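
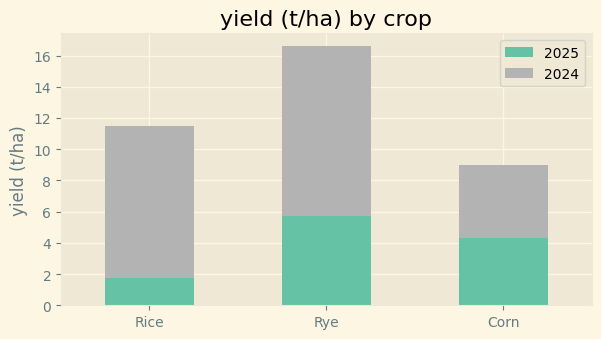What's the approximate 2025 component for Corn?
≈ 4

2025 top ≈ 4, bottom ≈ 0; segment ≈ 4.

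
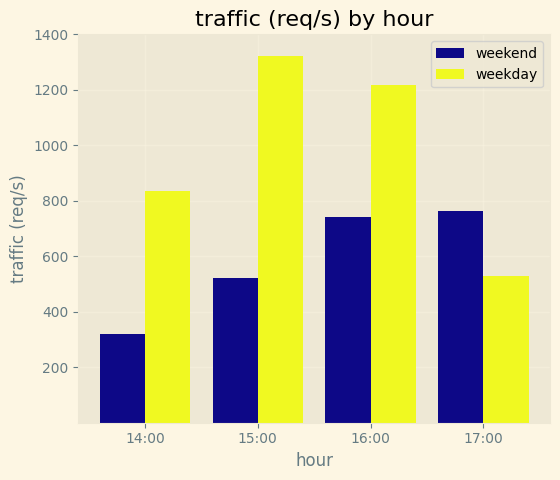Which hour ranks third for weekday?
Top 4 for weekday: 15:00 ≈ 1400, 16:00 ≈ 1200, 14:00 ≈ 800, 17:00 ≈ 600.

14:00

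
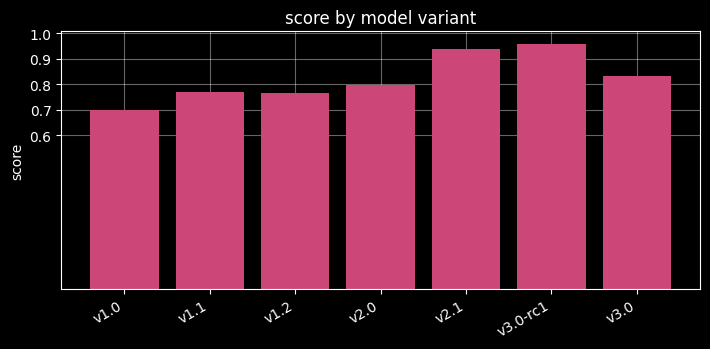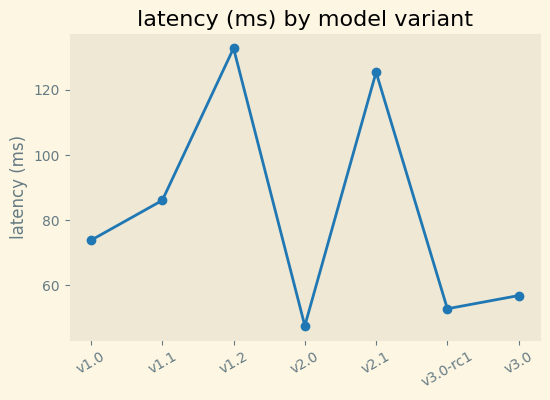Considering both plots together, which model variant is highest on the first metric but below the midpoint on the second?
v3.0-rc1

Chart 2 median latency (ms) ≈ 80; below-median model variants: v2.0, v3.0-rc1, v3.0. Among those, v3.0-rc1 has the highest score (≈ 1).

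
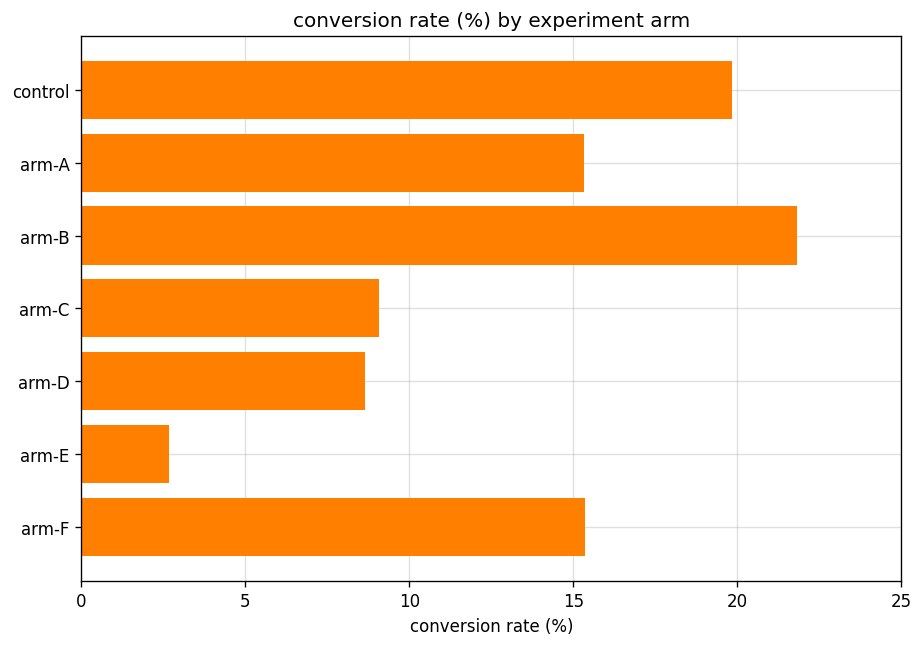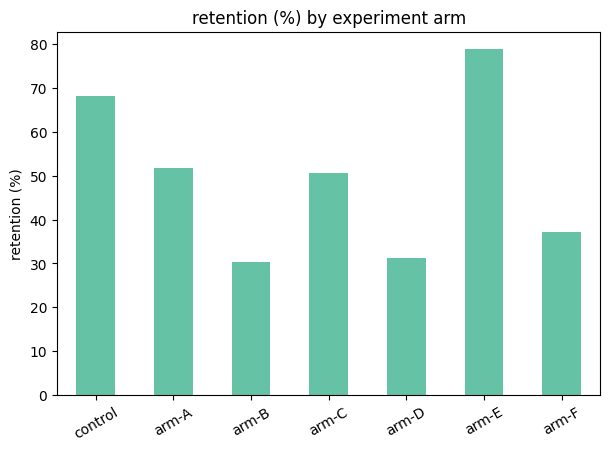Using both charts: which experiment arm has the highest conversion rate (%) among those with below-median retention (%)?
arm-B

Chart 2 median retention (%) ≈ 50; below-median experiment arms: arm-B, arm-D, arm-F. Among those, arm-B has the highest conversion rate (%) (≈ 20).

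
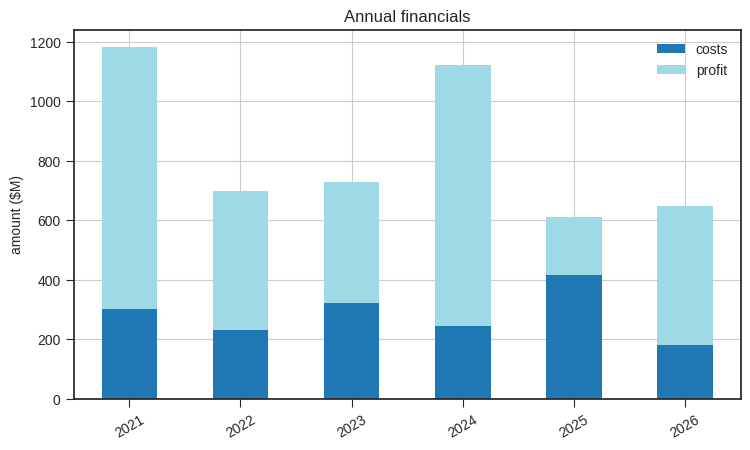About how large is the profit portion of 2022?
≈ 500

profit top ≈ 700, bottom ≈ 200; segment ≈ 500.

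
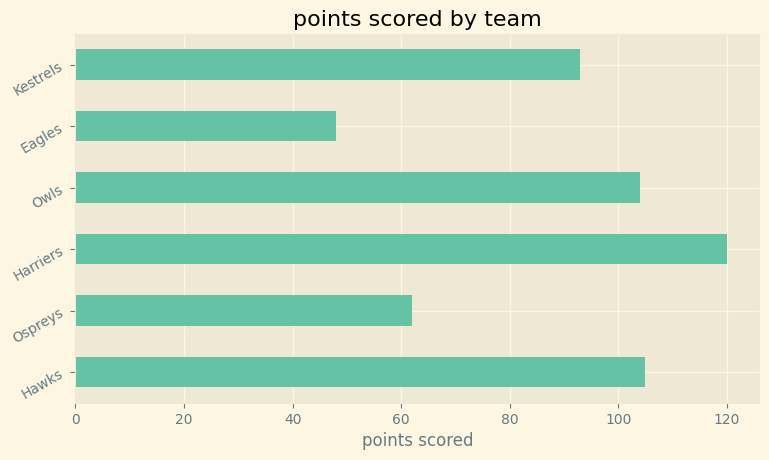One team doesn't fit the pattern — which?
Eagles

Eagles ≈ 50; the rest sit between ≈ 60 and ≈ 120.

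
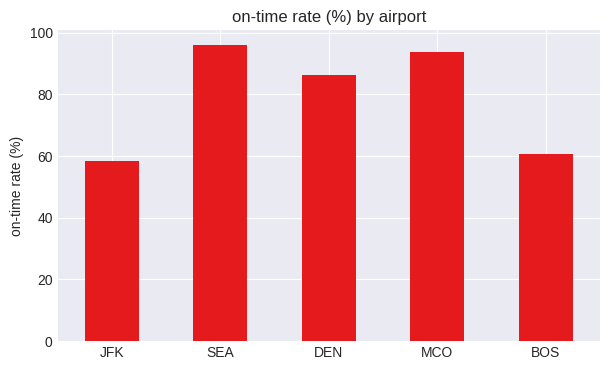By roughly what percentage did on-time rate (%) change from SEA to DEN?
SEA ≈ 100, DEN ≈ 90; (90 − 100) / 100 ≈ -10%.

≈ -10%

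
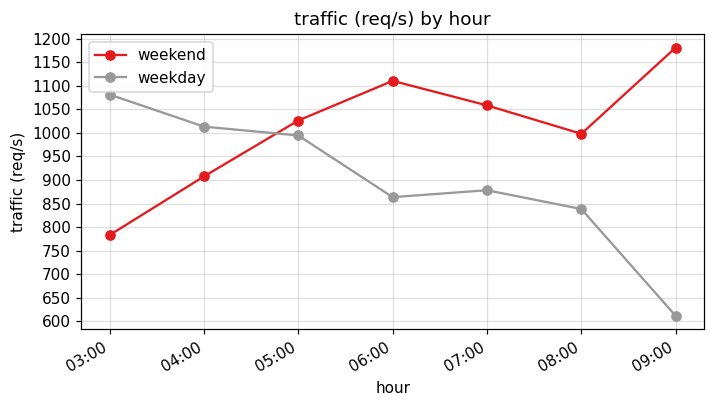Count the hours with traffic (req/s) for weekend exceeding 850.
6

Above 850: 04:00, 05:00, 06:00, 07:00, 08:00, 09:00.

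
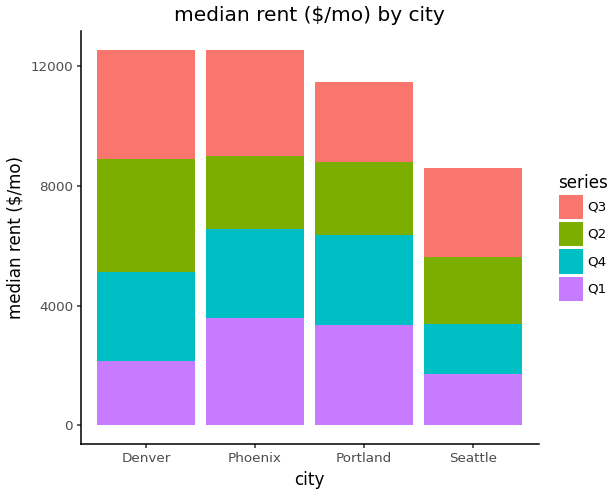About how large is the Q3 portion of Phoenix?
Q3 top ≈ 12000, bottom ≈ 8000; segment ≈ 4000.

≈ 4000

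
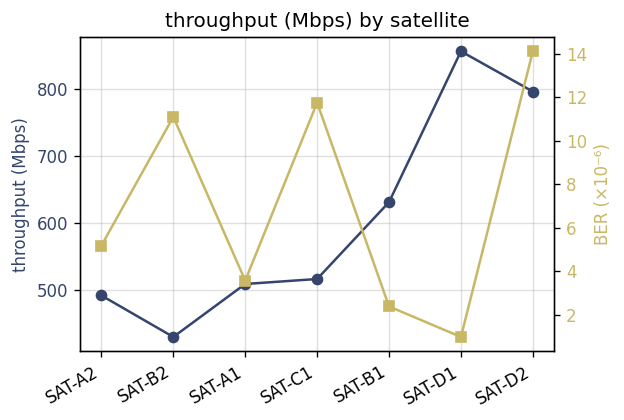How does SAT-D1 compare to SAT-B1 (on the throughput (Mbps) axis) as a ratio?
SAT-D1 ≈ 850, SAT-B1 ≈ 650; 850/650 ≈ 1.31.

≈ 1.31×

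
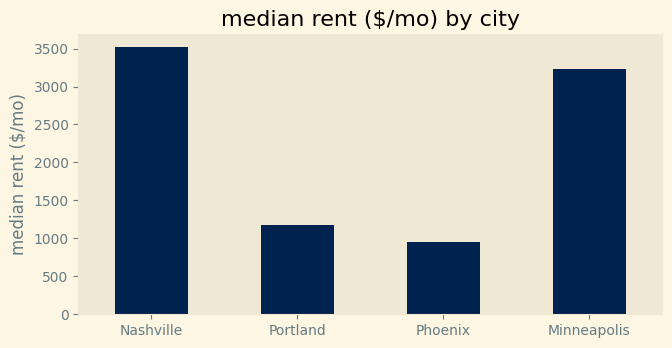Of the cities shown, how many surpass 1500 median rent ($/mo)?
Above 1500: Nashville, Minneapolis.

2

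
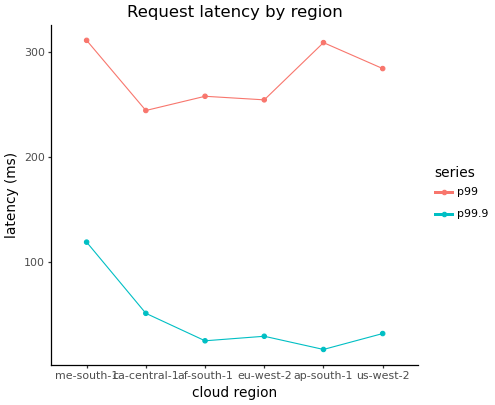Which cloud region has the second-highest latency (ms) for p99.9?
ca-central-1

Top 3 for p99.9: me-south-1 ≈ 125, ca-central-1 ≈ 50, us-west-2 ≈ 25.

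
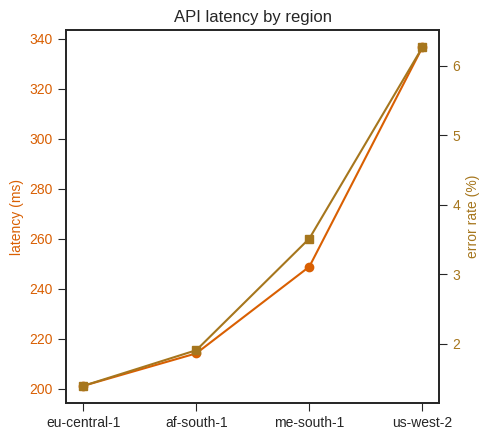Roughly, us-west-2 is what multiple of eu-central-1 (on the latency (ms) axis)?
us-west-2 ≈ 340, eu-central-1 ≈ 200; 340/200 ≈ 1.7.

≈ 1.7×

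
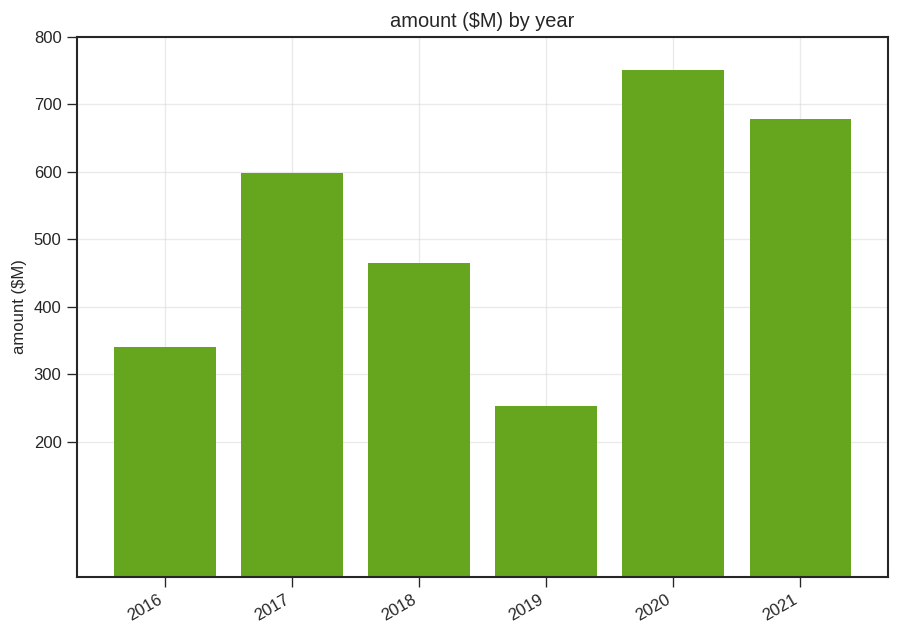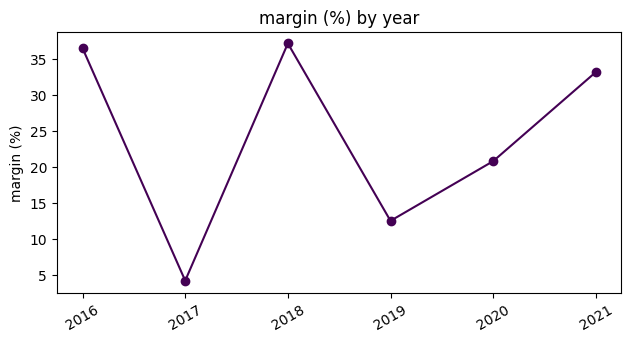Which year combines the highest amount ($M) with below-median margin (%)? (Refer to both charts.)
Chart 2 median margin (%) ≈ 25; below-median years: 2017, 2019, 2020. Among those, 2020 has the highest amount ($M) (≈ 800).

2020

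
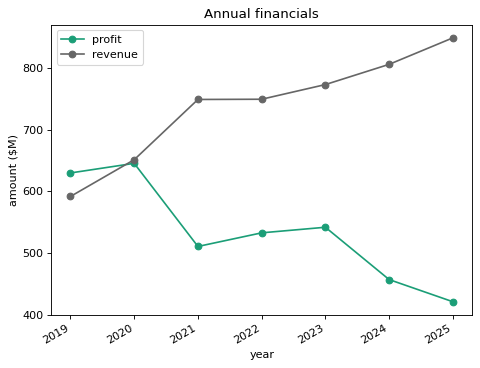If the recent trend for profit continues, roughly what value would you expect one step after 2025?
≈ 325

Last three: 550, 450, 400 → slope ≈ -75/step → next ≈ 325.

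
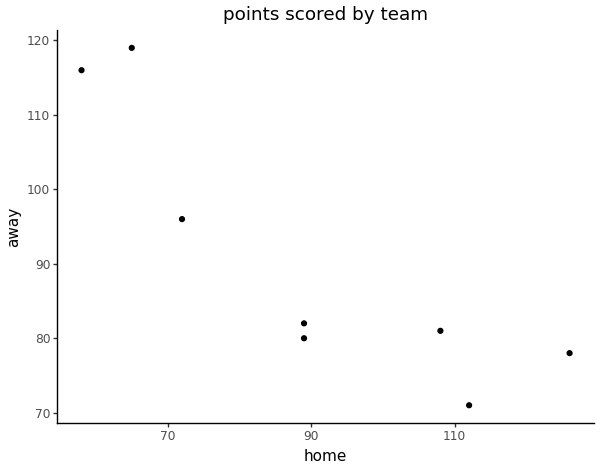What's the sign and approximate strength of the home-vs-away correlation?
negative, strong

Points are negatively correlated; strong (|r| ≈ 0.9).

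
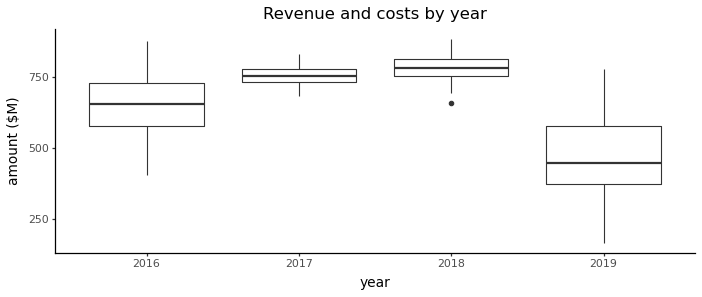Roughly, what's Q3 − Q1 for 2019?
≈ 200

Q3 ≈ 575, Q1 ≈ 375; IQR ≈ 200.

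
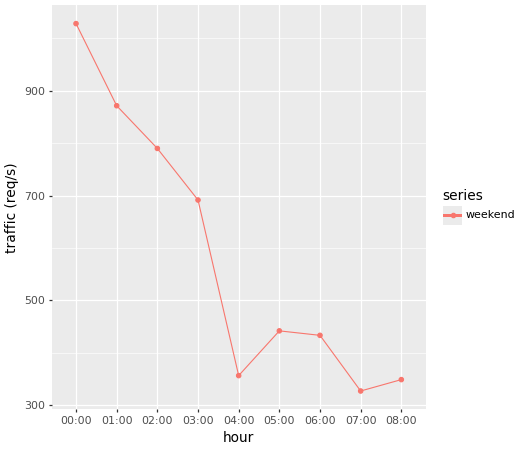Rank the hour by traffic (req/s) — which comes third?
Top 4: 00:00 ≈ 1000, 01:00 ≈ 900, 02:00 ≈ 800, 03:00 ≈ 700.

02:00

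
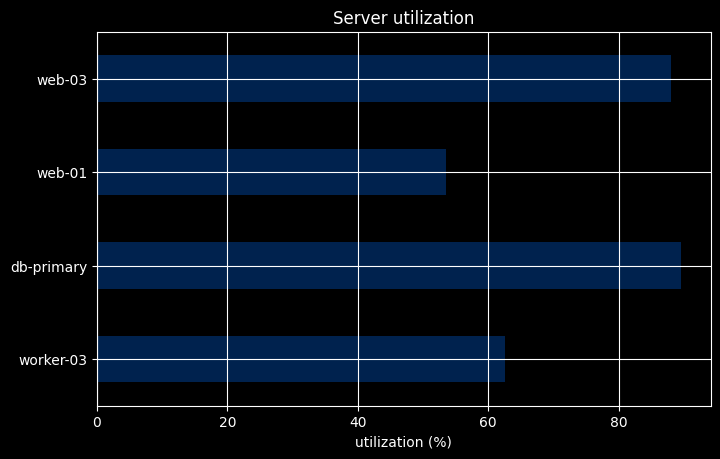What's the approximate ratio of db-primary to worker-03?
≈ 1.5×

db-primary ≈ 90, worker-03 ≈ 60; 90/60 ≈ 1.5.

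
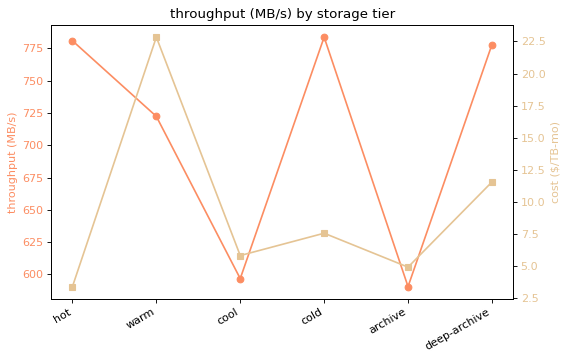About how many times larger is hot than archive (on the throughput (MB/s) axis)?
hot ≈ 780, archive ≈ 600; 780/600 ≈ 1.3.

≈ 1.3×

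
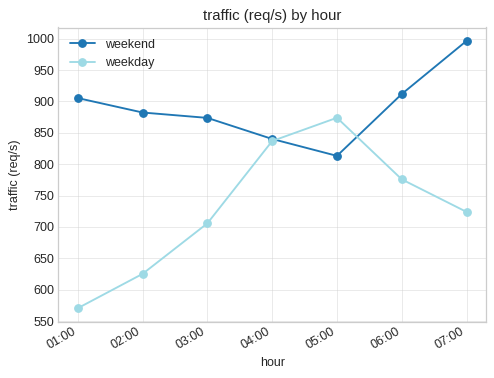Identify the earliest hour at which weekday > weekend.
05:00

04:00: weekday ≈ 850 vs weekend ≈ 850 (not yet); 05:00: weekday ≈ 850 vs weekend ≈ 800 (first crossover).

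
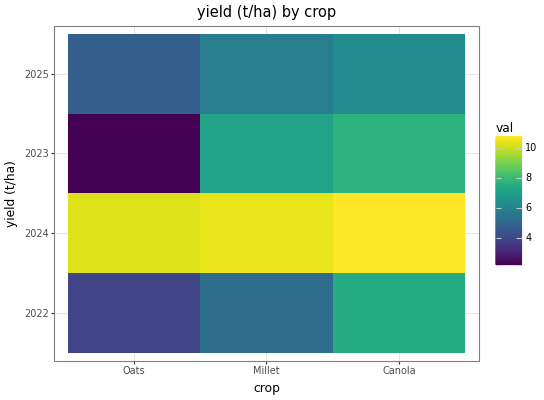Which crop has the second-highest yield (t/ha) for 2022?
Top 3 for 2022: Canola ≈ 7, Millet ≈ 5, Oats ≈ 4.

Millet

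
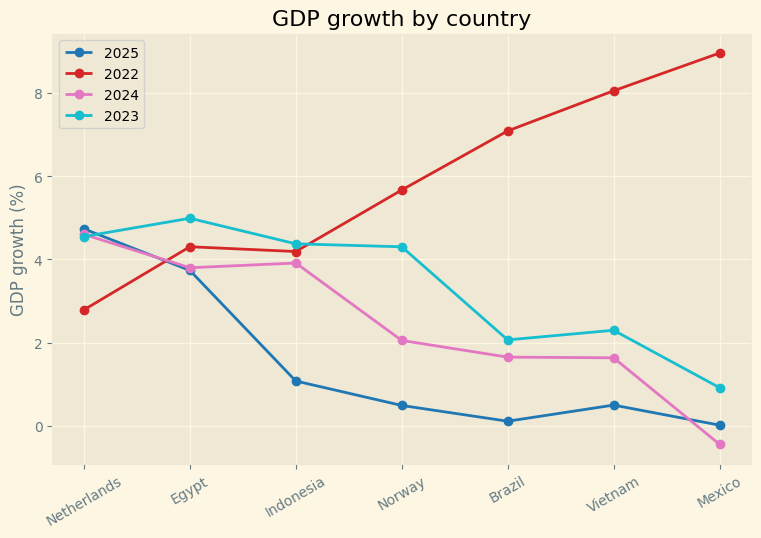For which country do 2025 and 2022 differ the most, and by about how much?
Mexico: 2025 ≈ 0, 2022 ≈ 9 → gap ≈ 9. Next-largest (Vietnam) is only ≈ 7.

Mexico, ≈ 9 %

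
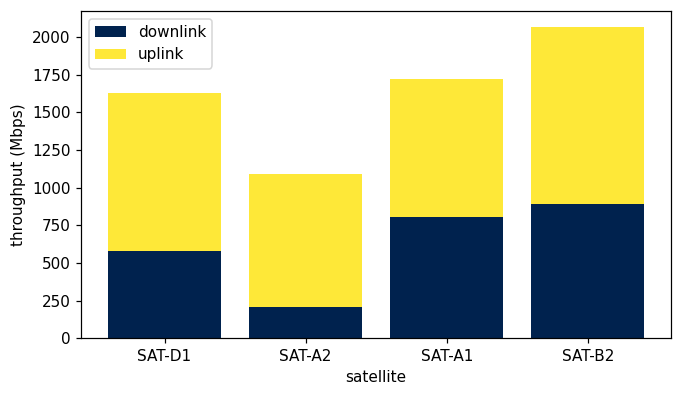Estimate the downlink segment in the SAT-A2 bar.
≈ 200

downlink top ≈ 200, bottom ≈ 0; segment ≈ 200.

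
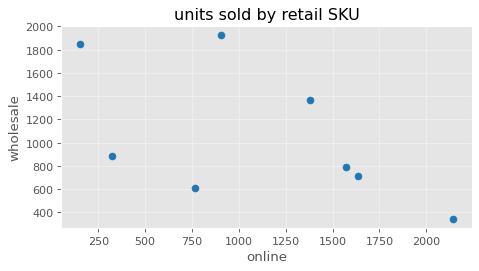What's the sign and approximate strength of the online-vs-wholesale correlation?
negative, moderate

Points are negatively correlated; moderate (|r| ≈ 0.6).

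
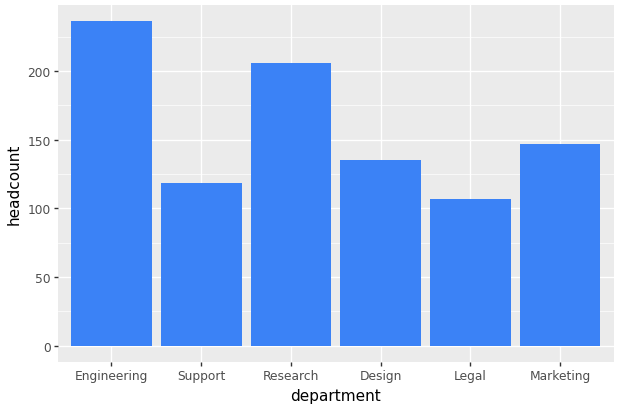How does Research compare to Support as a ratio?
≈ 1.67×

Research ≈ 200, Support ≈ 120; 200/120 ≈ 1.67.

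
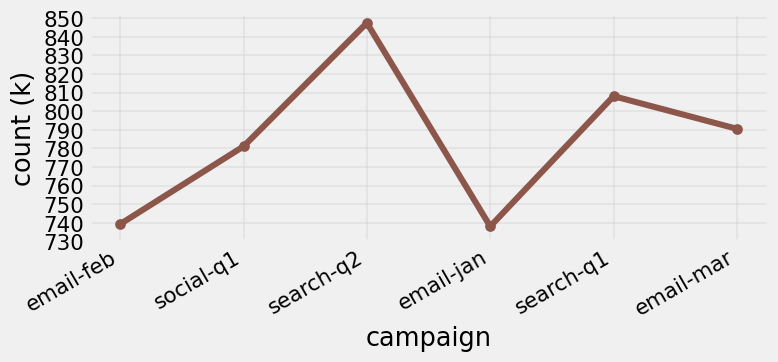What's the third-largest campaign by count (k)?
email-mar

Top 4: search-q2 ≈ 850, search-q1 ≈ 810, email-mar ≈ 790, social-q1 ≈ 780.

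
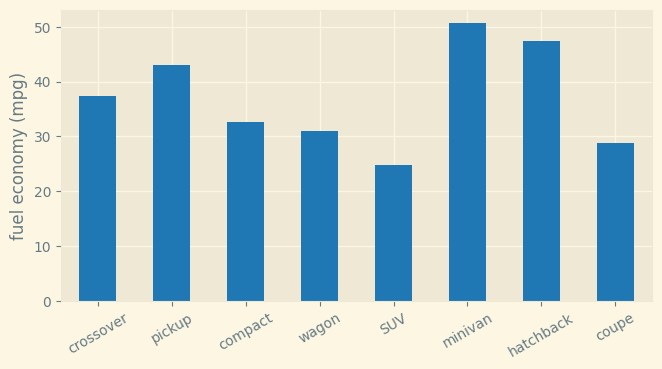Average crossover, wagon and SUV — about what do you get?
≈ 30

(35 + 30 + 25) / 3 ≈ 30.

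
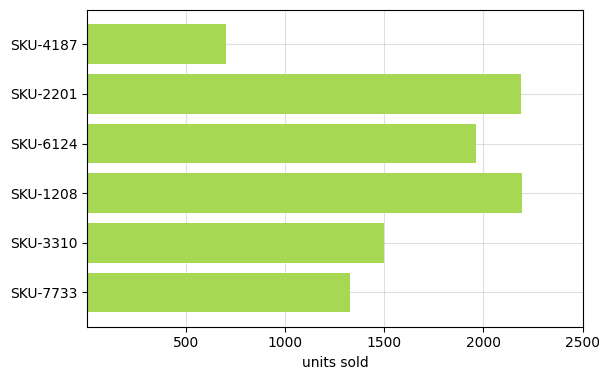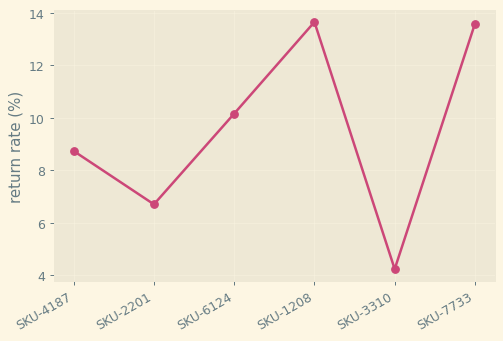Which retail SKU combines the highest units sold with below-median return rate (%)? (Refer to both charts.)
SKU-2201

Chart 2 median return rate (%) ≈ 10; below-median retail SKUs: SKU-4187, SKU-2201, SKU-3310. Among those, SKU-2201 has the highest units sold (≈ 2000).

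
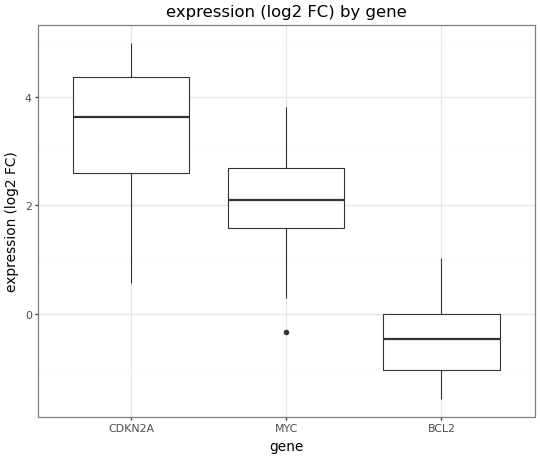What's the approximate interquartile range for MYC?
≈ 1.0

Q3 ≈ 2.5, Q1 ≈ 1.5; IQR ≈ 1.0.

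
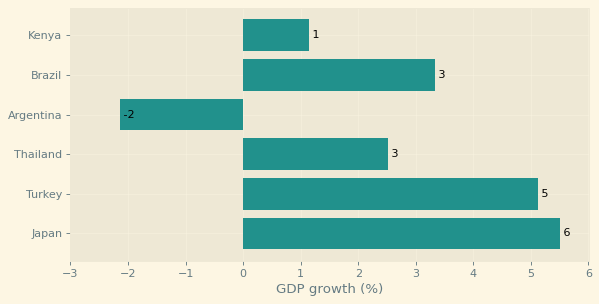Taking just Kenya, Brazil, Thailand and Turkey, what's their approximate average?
≈ 3

(1 + 3 + 3 + 5) / 4 ≈ 3.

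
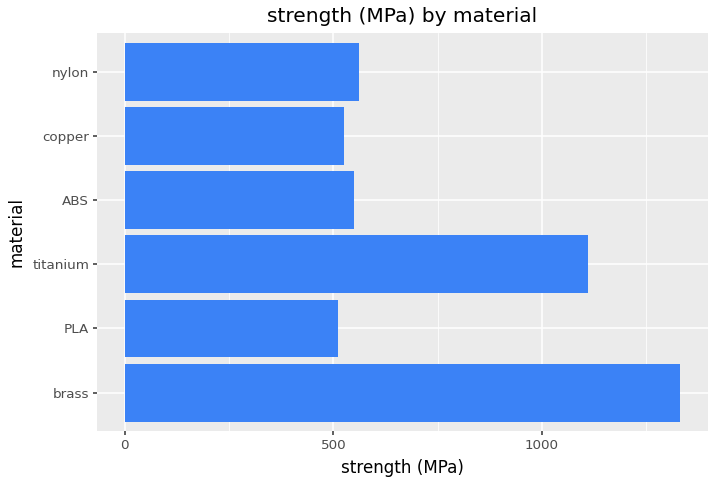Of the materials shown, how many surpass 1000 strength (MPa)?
2

Above 1000: brass, titanium.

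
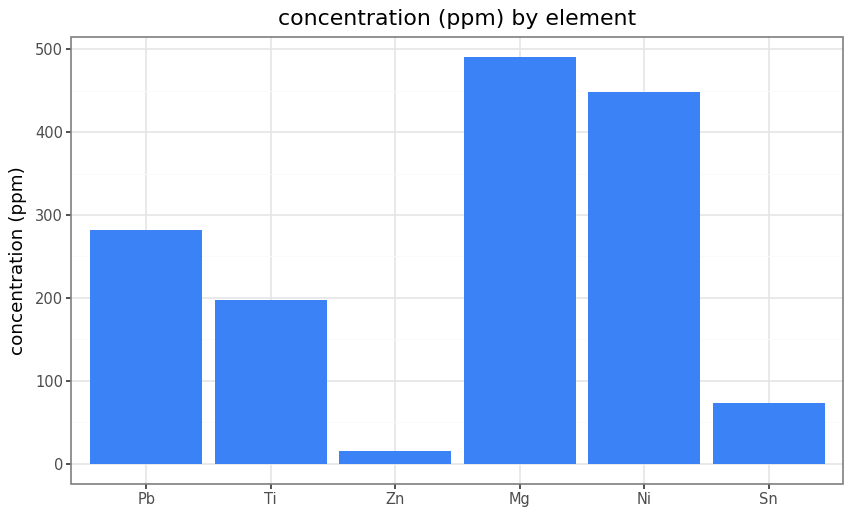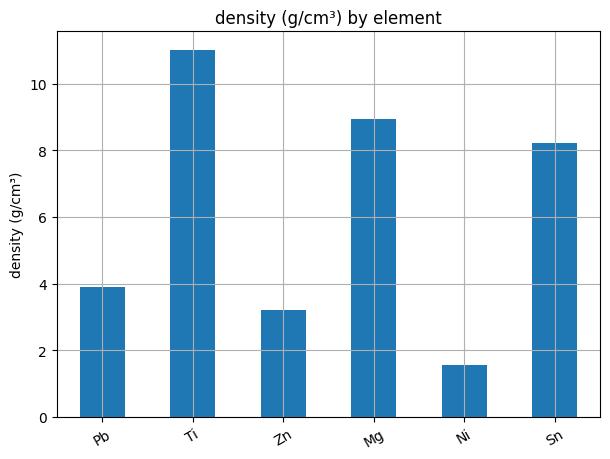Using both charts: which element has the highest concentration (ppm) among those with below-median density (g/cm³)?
Chart 2 median density (g/cm³) ≈ 6; below-median elements: Pb, Zn, Ni. Among those, Ni has the highest concentration (ppm) (≈ 450).

Ni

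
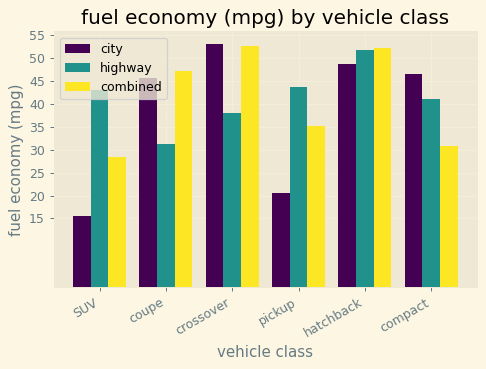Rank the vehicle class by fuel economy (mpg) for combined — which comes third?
Top 4 for combined: crossover ≈ 55, hatchback ≈ 50, coupe ≈ 45, pickup ≈ 35.

coupe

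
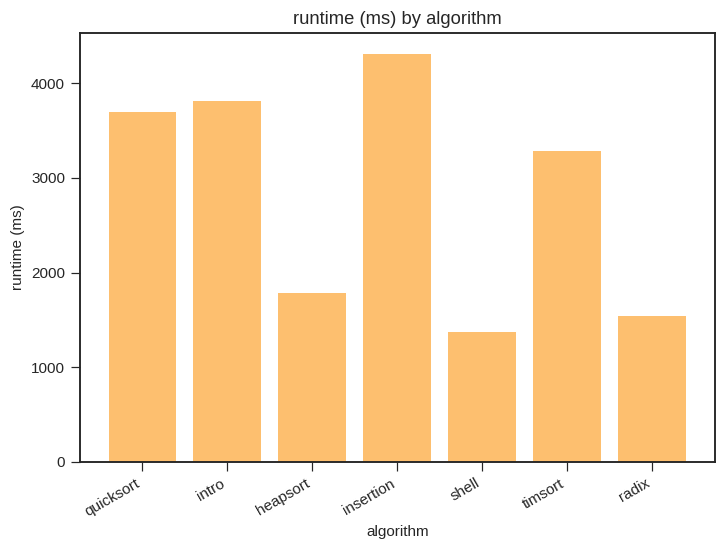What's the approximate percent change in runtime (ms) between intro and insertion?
intro ≈ 4000, insertion ≈ 4500; (4500 − 4000) / 4000 ≈ +12.5%.

≈ +12.5%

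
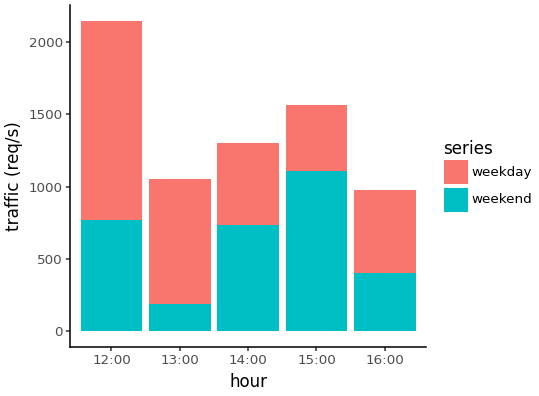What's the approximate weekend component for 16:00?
weekend top ≈ 400, bottom ≈ 0; segment ≈ 400.

≈ 400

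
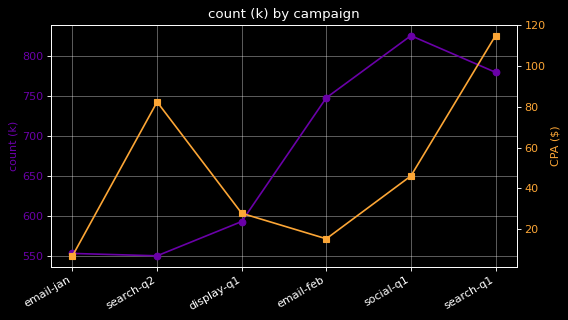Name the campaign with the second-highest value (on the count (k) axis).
search-q1

Top 3 (on the count (k) axis): social-q1 ≈ 825, search-q1 ≈ 775, email-feb ≈ 750.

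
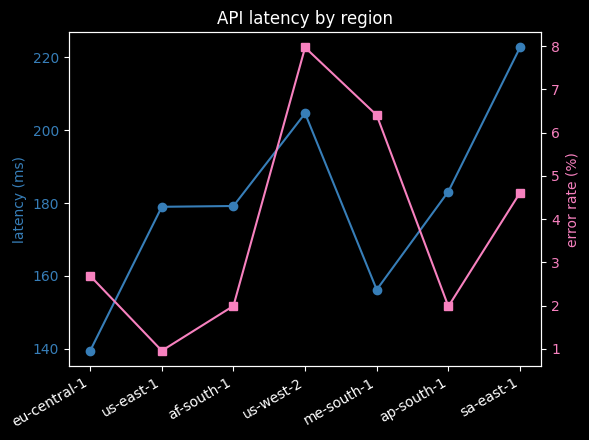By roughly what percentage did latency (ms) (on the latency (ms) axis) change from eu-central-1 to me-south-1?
≈ +14.3%

eu-central-1 ≈ 140, me-south-1 ≈ 160; (160 − 140) / 140 ≈ +14.3%.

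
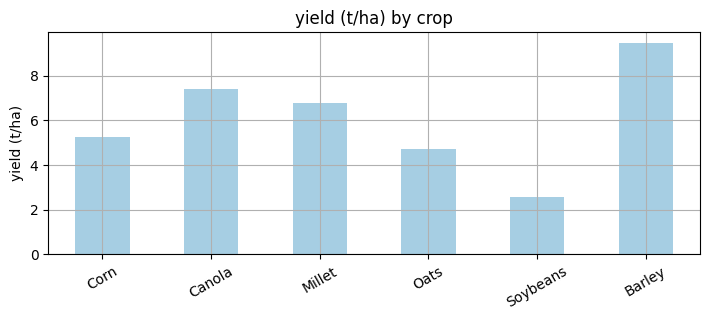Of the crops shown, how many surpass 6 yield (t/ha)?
Above 6: Canola, Millet, Barley.

3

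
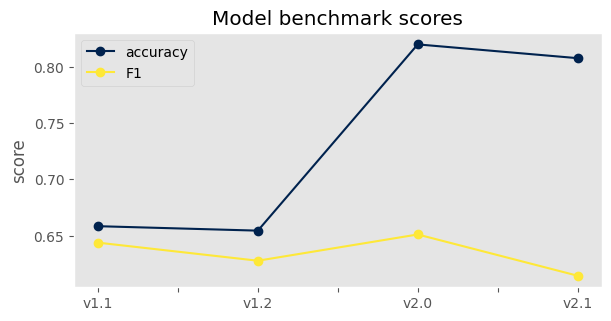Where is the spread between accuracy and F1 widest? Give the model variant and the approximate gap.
v2.1, ≈ 0.18

v2.1: accuracy ≈ 0.80, F1 ≈ 0.62 → gap ≈ 0.18. Next-largest (v2.0) is only ≈ 0.16.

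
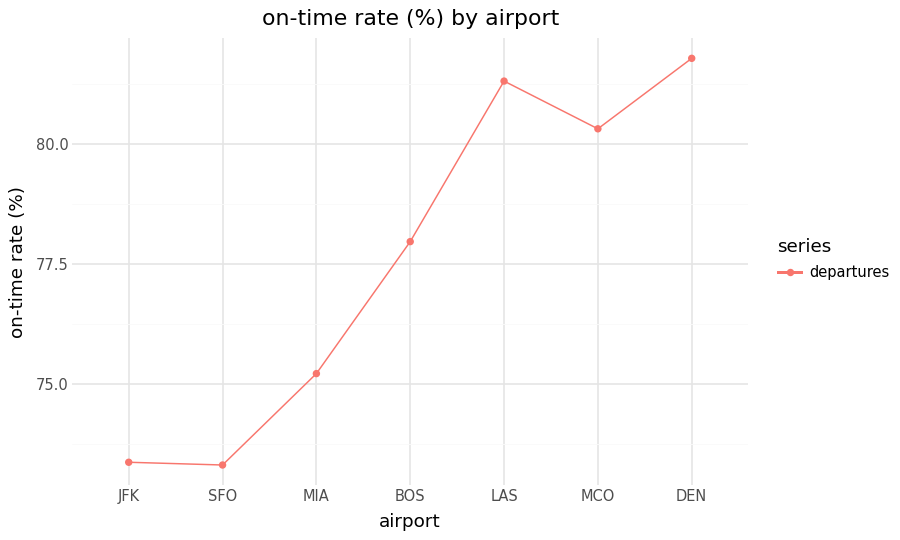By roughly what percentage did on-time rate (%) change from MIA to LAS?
≈ +8%

MIA ≈ 75, LAS ≈ 81; (81 − 75) / 75 ≈ +8%.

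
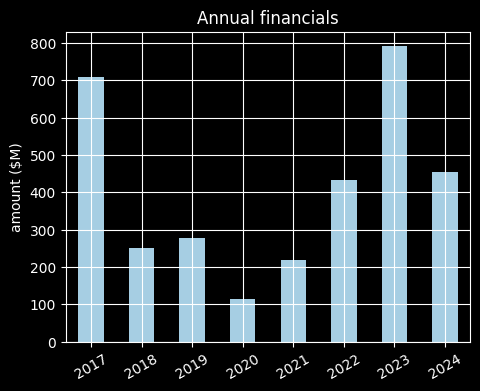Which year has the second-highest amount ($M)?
2017

Top 3: 2023 ≈ 800, 2017 ≈ 700, 2024 ≈ 500.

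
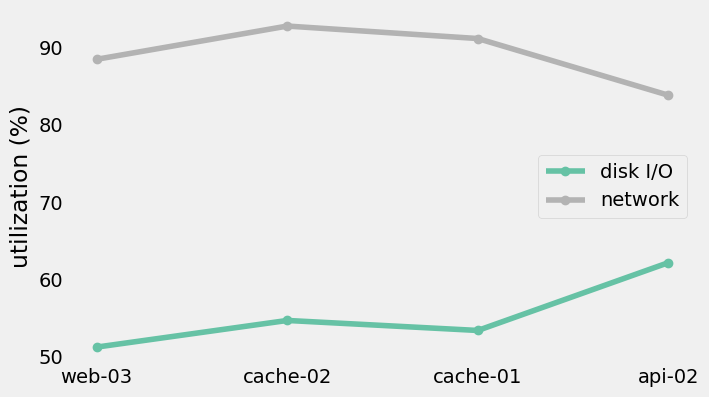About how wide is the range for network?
≈ 10

Max cache-02 ≈ 95, min api-02 ≈ 85; range ≈ 10.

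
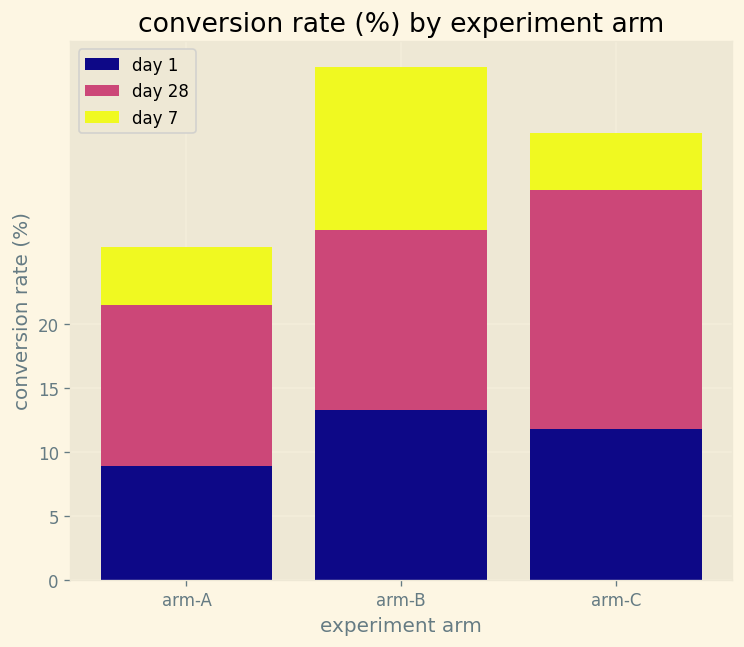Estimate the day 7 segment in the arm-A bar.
day 7 top ≈ 25, bottom ≈ 20; segment ≈ 5.

≈ 5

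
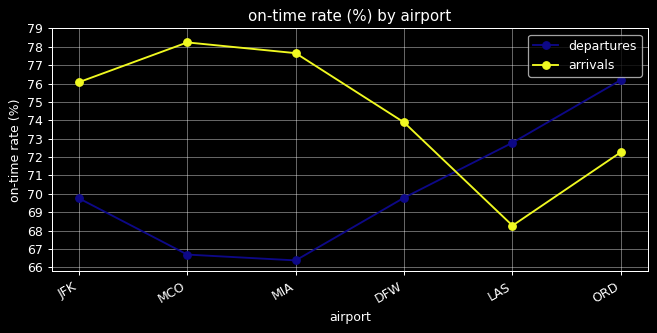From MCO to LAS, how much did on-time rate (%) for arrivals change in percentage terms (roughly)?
≈ -12.8%

MCO ≈ 78, LAS ≈ 68; (68 − 78) / 78 ≈ -12.8%.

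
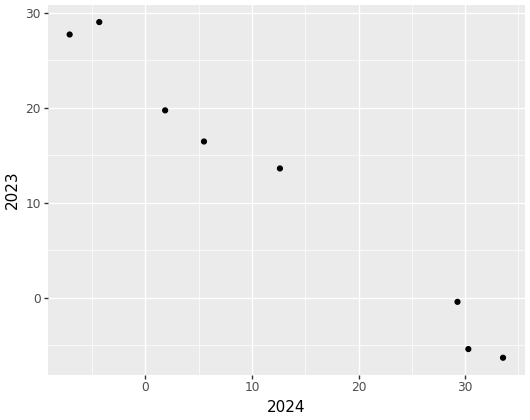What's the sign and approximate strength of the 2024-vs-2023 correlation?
negative, strong

Points are negatively correlated; strong (|r| ≈ 1.0).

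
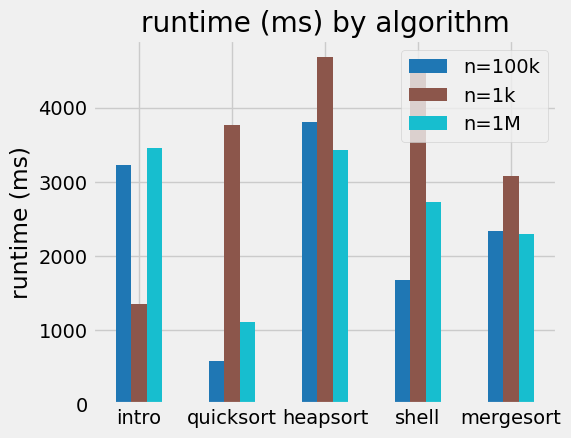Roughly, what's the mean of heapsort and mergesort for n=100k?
≈ 3250

(4000 + 2500) / 2 ≈ 3250.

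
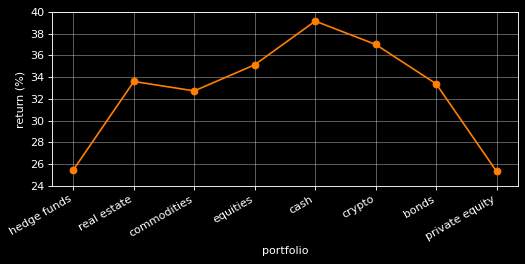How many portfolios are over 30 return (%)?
Above 30: real estate, commodities, equities, cash, crypto, bonds.

6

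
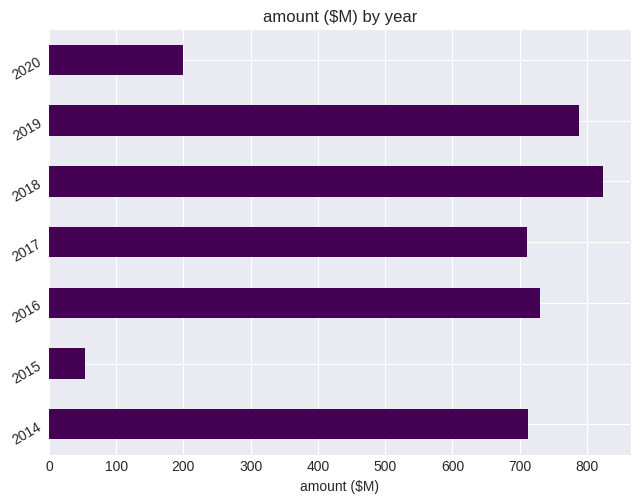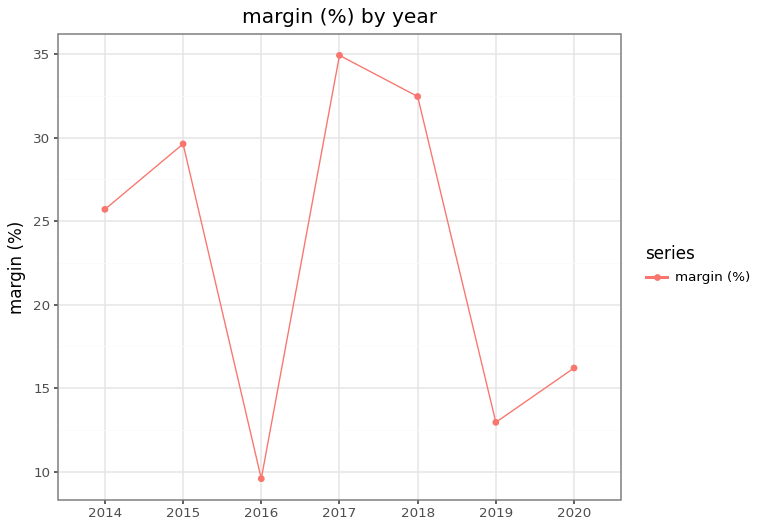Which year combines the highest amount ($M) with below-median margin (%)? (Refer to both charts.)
Chart 2 median margin (%) ≈ 25; below-median years: 2016, 2019, 2020. Among those, 2019 has the highest amount ($M) (≈ 800).

2019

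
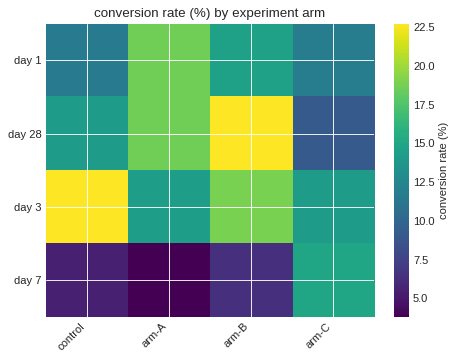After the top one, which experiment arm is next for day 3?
Top 3 for day 3: control ≈ 22, arm-B ≈ 18, arm-A ≈ 14.

arm-B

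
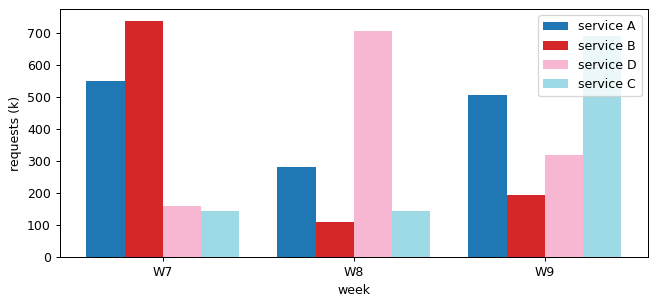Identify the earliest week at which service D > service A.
W8

W7: service D ≈ 200 vs service A ≈ 500 (not yet); W8: service D ≈ 700 vs service A ≈ 300 (first crossover).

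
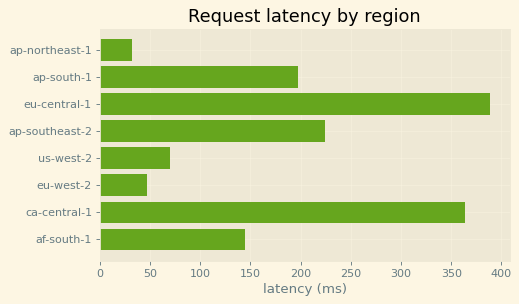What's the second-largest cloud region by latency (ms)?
Top 3: eu-central-1 ≈ 400, ca-central-1 ≈ 350, ap-southeast-2 ≈ 200.

ca-central-1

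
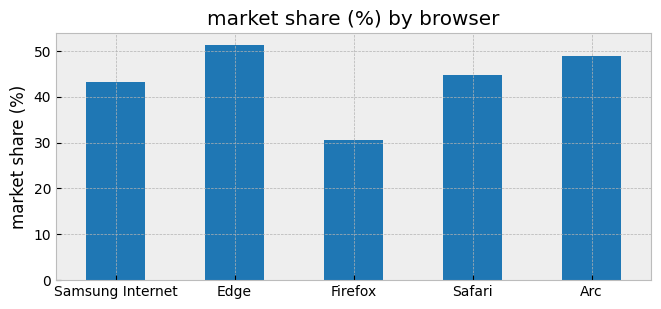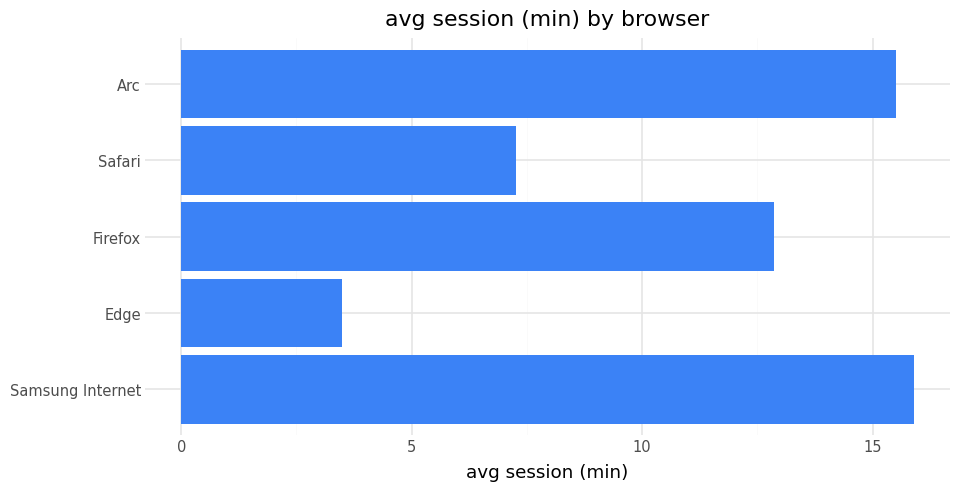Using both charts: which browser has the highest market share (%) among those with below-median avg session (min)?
Edge

Chart 2 median avg session (min) ≈ 12; below-median browsers: Edge, Safari. Among those, Edge has the highest market share (%) (≈ 50).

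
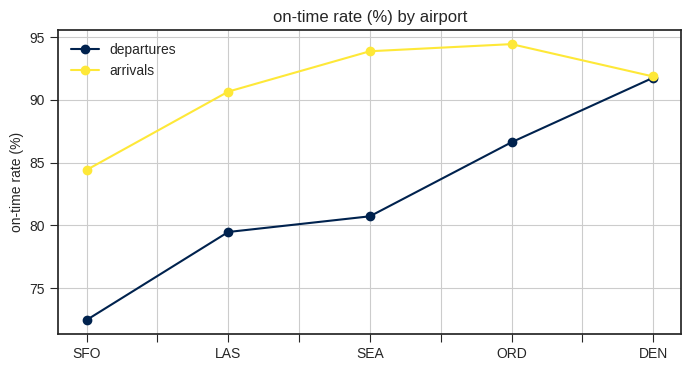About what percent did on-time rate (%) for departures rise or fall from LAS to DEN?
≈ +15%

LAS ≈ 80, DEN ≈ 92; (92 − 80) / 80 ≈ +15%.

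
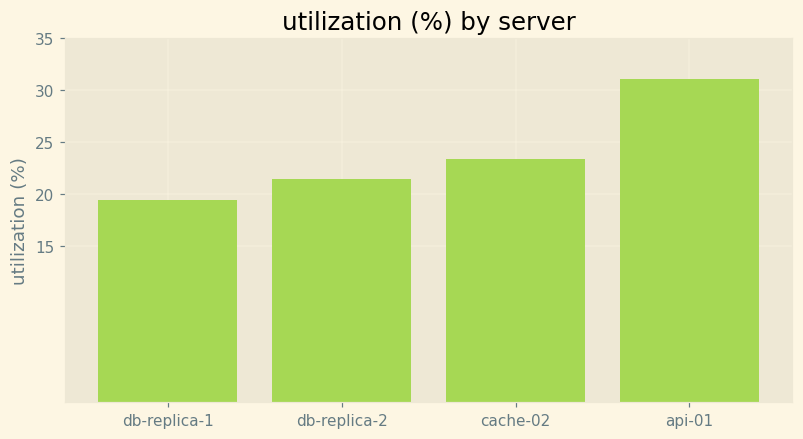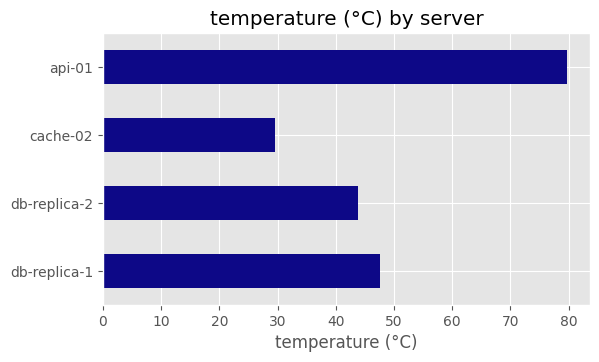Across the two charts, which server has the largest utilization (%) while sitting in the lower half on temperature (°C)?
Chart 2 median temperature (°C) ≈ 50; below-median servers: db-replica-2, cache-02. Among those, cache-02 has the highest utilization (%) (≈ 25).

cache-02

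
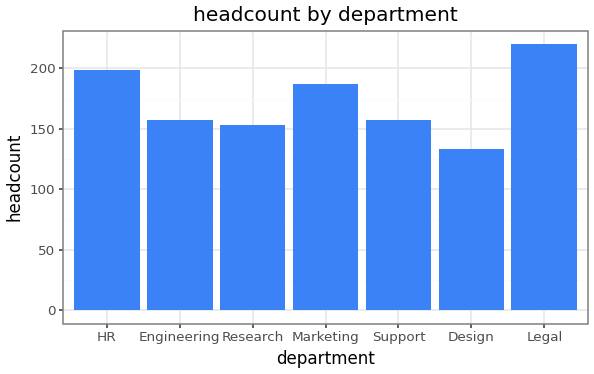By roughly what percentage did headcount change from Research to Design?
Research ≈ 160, Design ≈ 140; (140 − 160) / 160 ≈ -12.5%.

≈ -12.5%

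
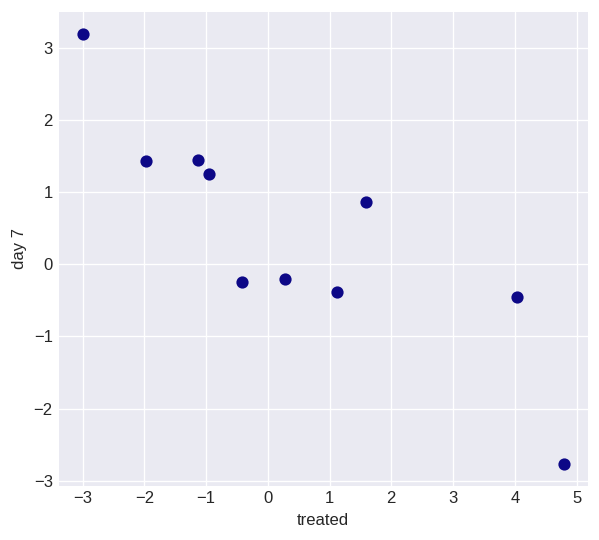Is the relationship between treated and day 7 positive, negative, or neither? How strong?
negative, strong

Points are negatively correlated; strong (|r| ≈ 0.9).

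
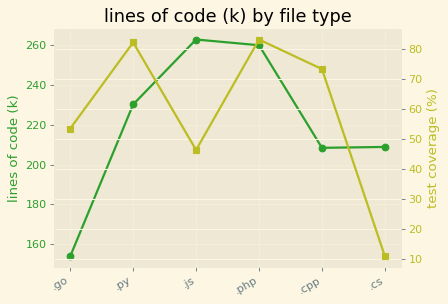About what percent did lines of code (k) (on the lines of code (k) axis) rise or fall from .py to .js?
≈ +13%

.py ≈ 230, .js ≈ 260; (260 − 230) / 230 ≈ +13%.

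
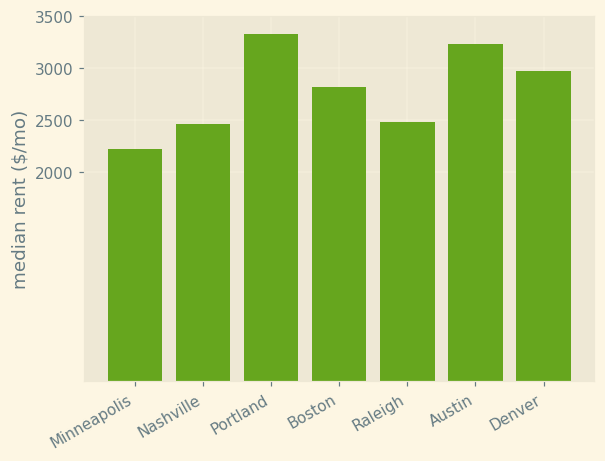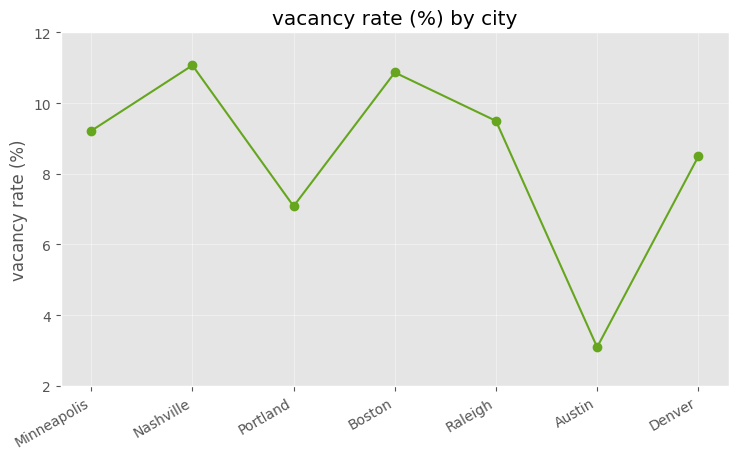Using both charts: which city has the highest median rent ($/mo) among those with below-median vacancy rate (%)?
Chart 2 median vacancy rate (%) ≈ 10; below-median cities: Portland, Austin, Denver. Among those, Portland has the highest median rent ($/mo) (≈ 3500).

Portland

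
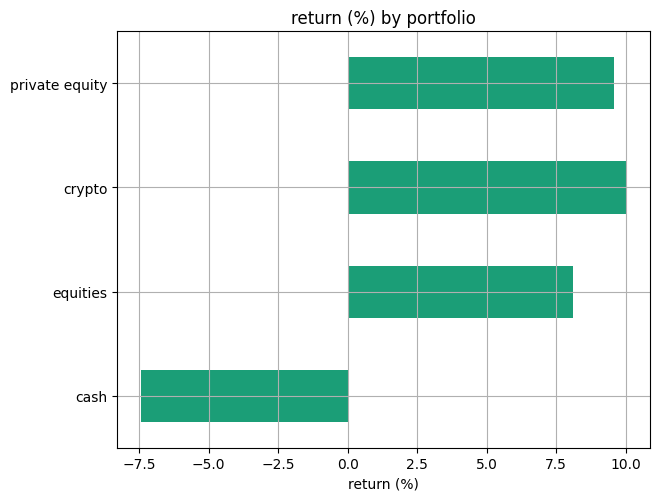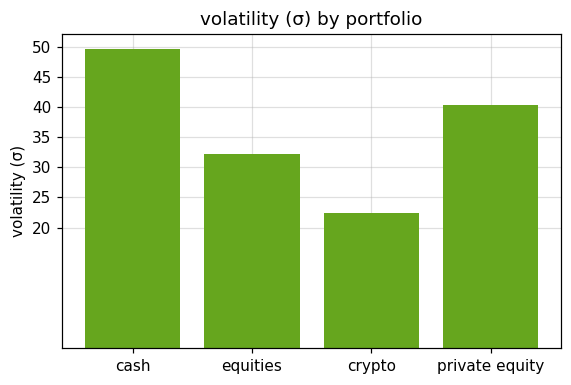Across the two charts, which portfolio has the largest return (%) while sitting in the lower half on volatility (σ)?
crypto

Chart 2 median volatility (σ) ≈ 35; below-median portfolios: equities, crypto. Among those, crypto has the highest return (%) (≈ 10).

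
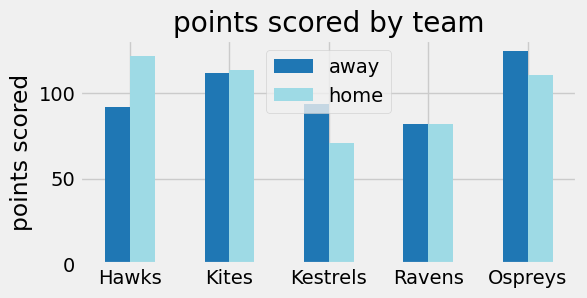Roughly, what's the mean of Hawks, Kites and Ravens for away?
≈ 100

(100 + 120 + 80) / 3 ≈ 100.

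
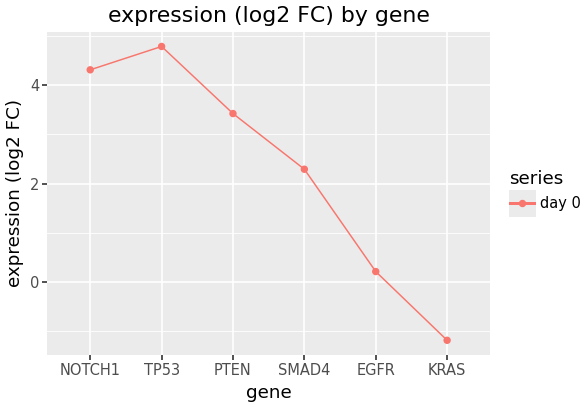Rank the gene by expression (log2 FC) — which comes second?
NOTCH1

Top 3: TP53 ≈ 5.0, NOTCH1 ≈ 4.5, PTEN ≈ 3.5.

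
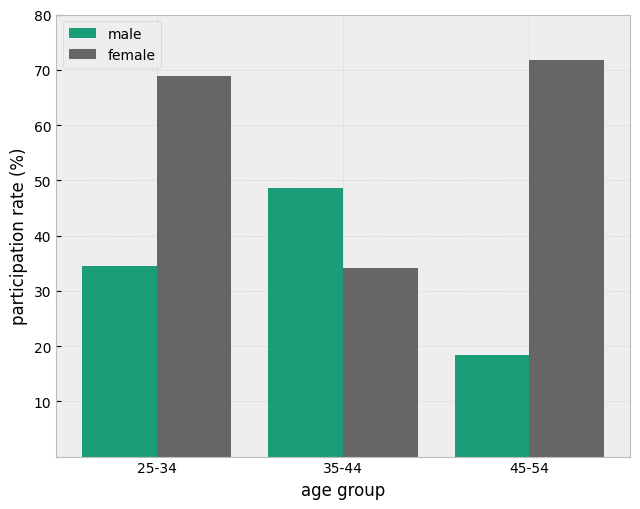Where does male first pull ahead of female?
25-34: male ≈ 30 vs female ≈ 70 (not yet); 35-44: male ≈ 50 vs female ≈ 30 (first crossover).

35-44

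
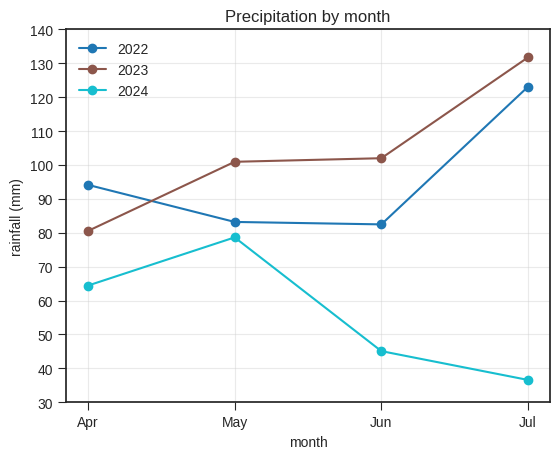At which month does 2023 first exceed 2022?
Apr: 2023 ≈ 80 vs 2022 ≈ 90 (not yet); May: 2023 ≈ 100 vs 2022 ≈ 80 (first crossover).

May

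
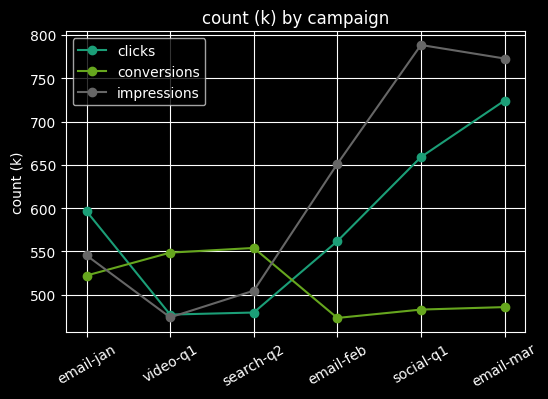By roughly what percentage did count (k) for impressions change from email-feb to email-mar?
≈ +15.4%

email-feb ≈ 650, email-mar ≈ 750; (750 − 650) / 650 ≈ +15.4%.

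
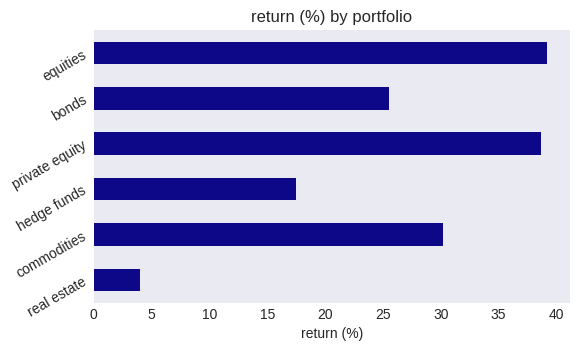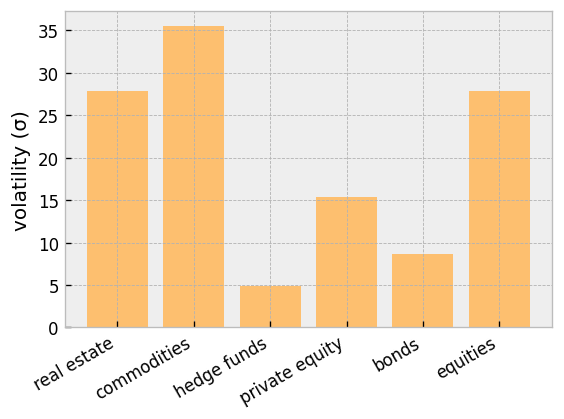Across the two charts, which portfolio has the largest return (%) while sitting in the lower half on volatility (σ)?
private equity

Chart 2 median volatility (σ) ≈ 20; below-median portfolios: hedge funds, private equity, bonds. Among those, private equity has the highest return (%) (≈ 40).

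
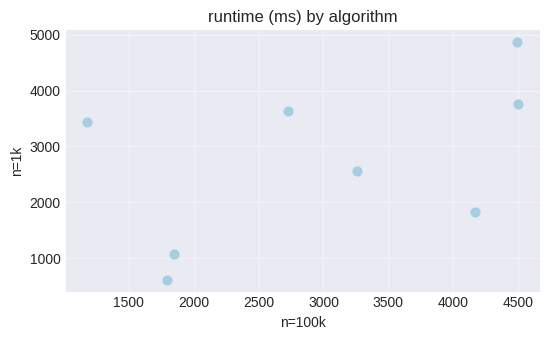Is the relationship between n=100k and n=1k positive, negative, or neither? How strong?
Points are positively correlated; moderate (|r| ≈ 0.5).

positive, moderate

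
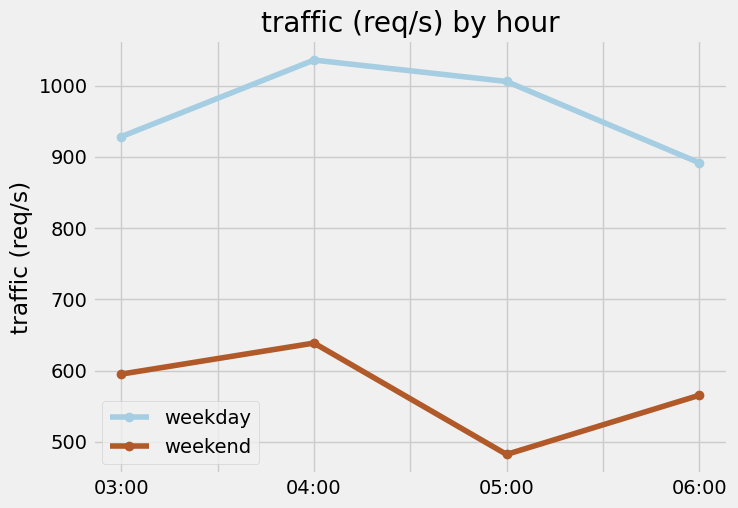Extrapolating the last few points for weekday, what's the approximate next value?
Last three: 1050, 1000, 900 → slope ≈ -75/step → next ≈ 825.

≈ 825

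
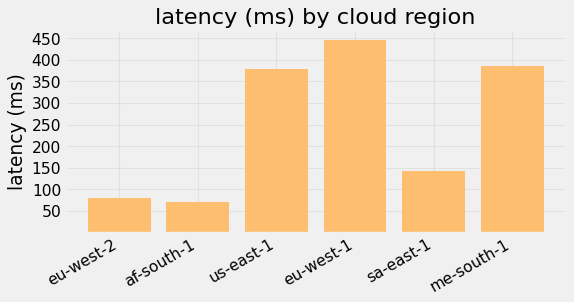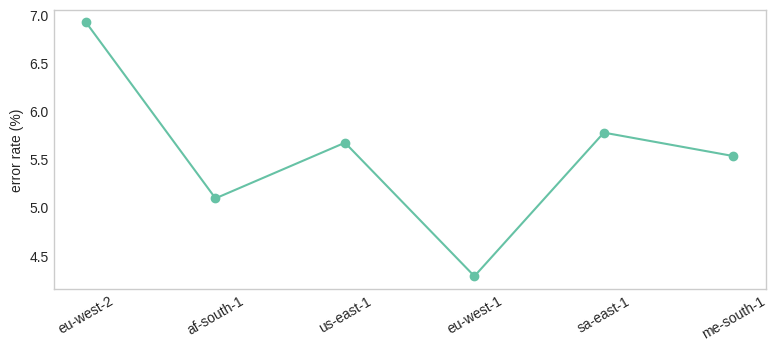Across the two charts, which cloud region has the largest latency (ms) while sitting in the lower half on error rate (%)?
eu-west-1

Chart 2 median error rate (%) ≈ 6; below-median cloud regions: af-south-1, eu-west-1, me-south-1. Among those, eu-west-1 has the highest latency (ms) (≈ 450).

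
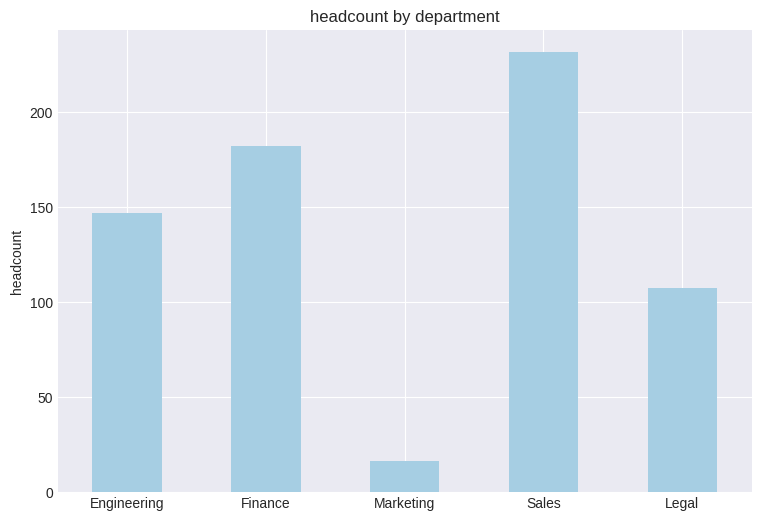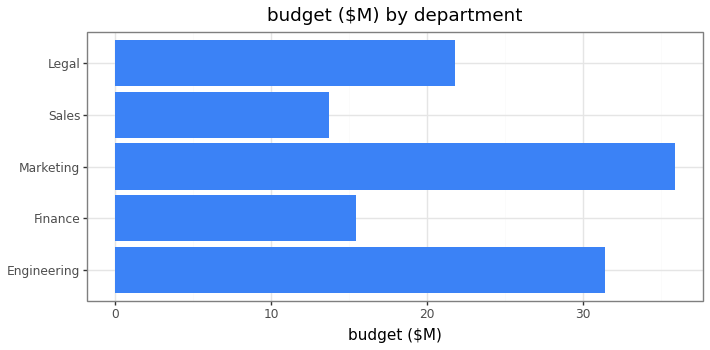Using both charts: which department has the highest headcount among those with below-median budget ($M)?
Chart 2 median budget ($M) ≈ 20; below-median departments: Finance, Sales. Among those, Sales has the highest headcount (≈ 225).

Sales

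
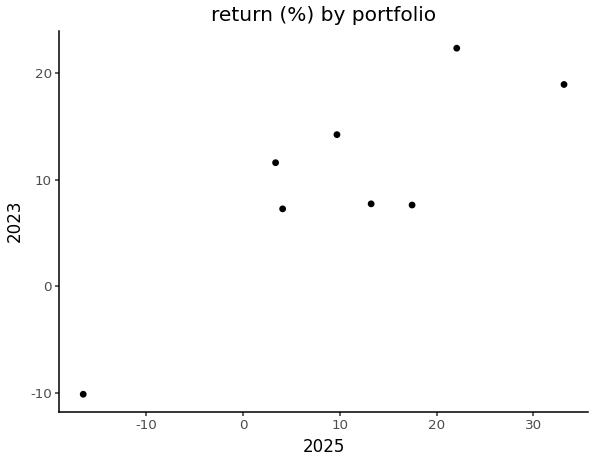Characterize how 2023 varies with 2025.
positive, strong

Points are positively correlated; strong (|r| ≈ 0.9).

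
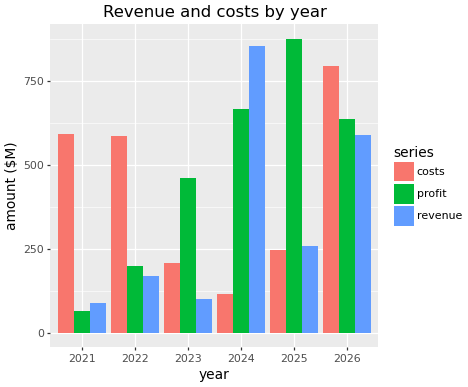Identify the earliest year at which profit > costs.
2023

2022: profit ≈ 200 vs costs ≈ 600 (not yet); 2023: profit ≈ 500 vs costs ≈ 200 (first crossover).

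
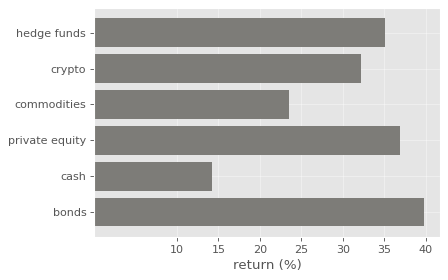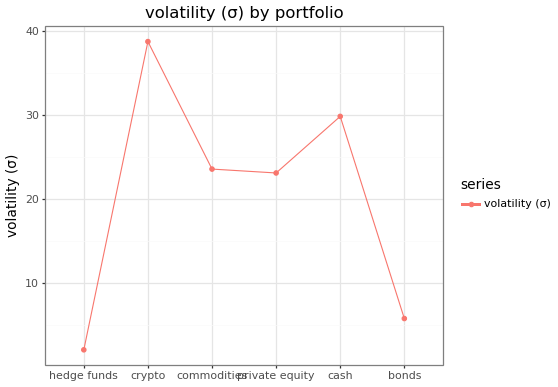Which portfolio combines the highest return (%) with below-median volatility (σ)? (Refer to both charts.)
bonds

Chart 2 median volatility (σ) ≈ 25; below-median portfolios: hedge funds, private equity, bonds. Among those, bonds has the highest return (%) (≈ 40).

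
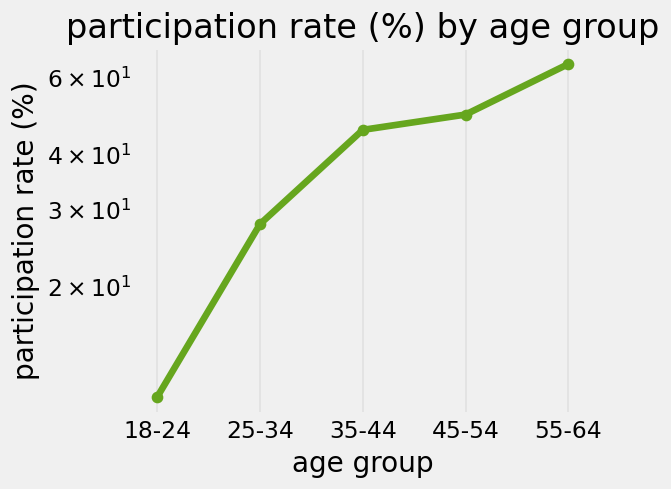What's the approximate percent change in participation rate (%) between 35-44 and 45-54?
≈ +11.1%

35-44 ≈ 45, 45-54 ≈ 50; (50 − 45) / 45 ≈ +11.1%.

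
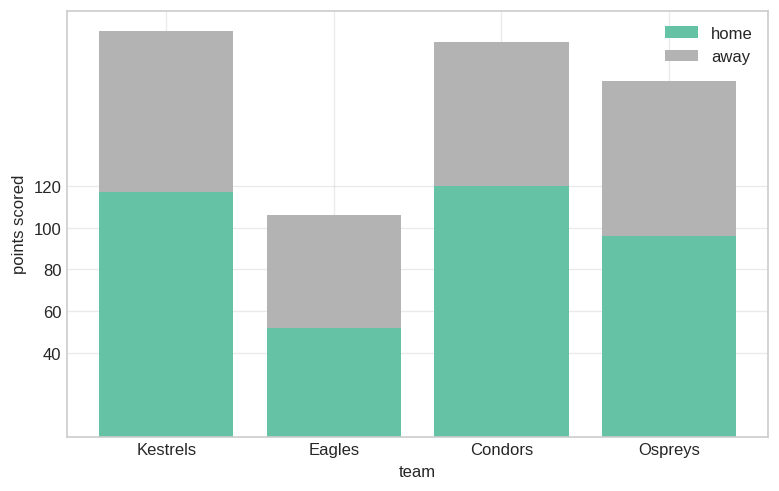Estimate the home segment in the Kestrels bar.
≈ 120

home top ≈ 120, bottom ≈ 0; segment ≈ 120.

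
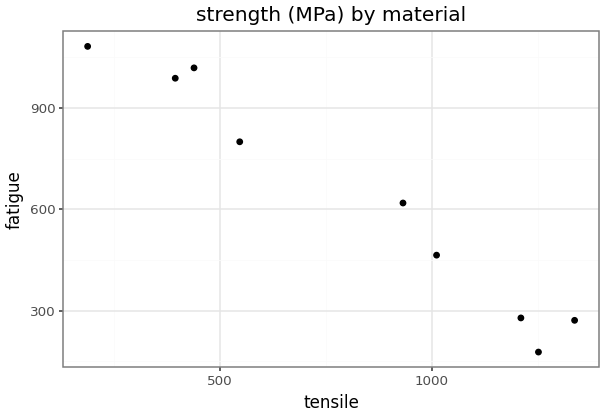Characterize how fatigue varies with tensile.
negative, strong

Points are negatively correlated; strong (|r| ≈ 1.0).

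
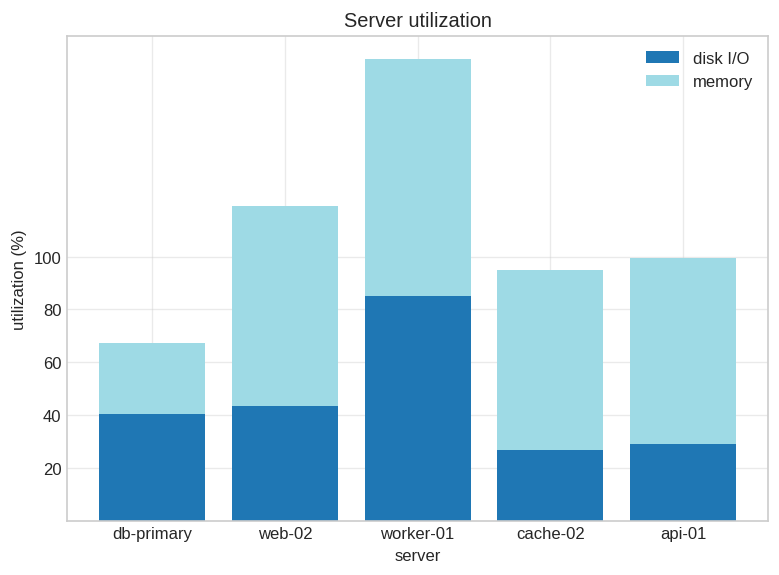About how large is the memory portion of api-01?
≈ 80

memory top ≈ 100, bottom ≈ 20; segment ≈ 80.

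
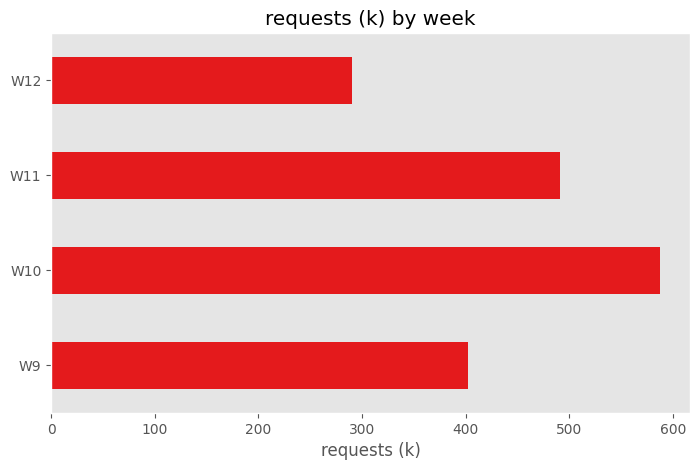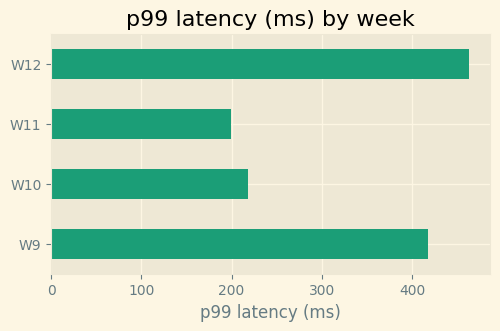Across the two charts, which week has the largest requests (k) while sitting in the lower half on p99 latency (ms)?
Chart 2 median p99 latency (ms) ≈ 300; below-median weeks: W10, W11. Among those, W10 has the highest requests (k) (≈ 600).

W10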